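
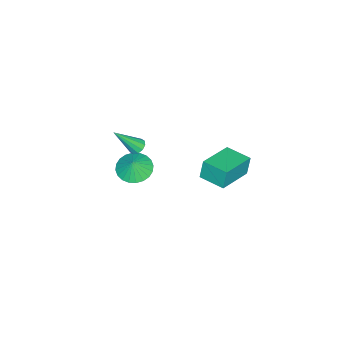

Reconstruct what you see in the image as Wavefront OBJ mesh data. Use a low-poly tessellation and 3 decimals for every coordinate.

v -1.423 -3.513 -4.2
v -0.64 -4.169 -4.484
v -1.017 -3.427 -3.28
v -0.48 -3.802 -4.589
v -0.463 -3.391 -4.634
v -0.593 -2.999 -4.614
v -0.849 -2.685 -4.53
v -1.193 -2.497 -4.397
v -1.571 -2.464 -4.233
v -1.927 -2.59 -4.065
v -2.206 -2.857 -3.917
v -2.366 -3.224 -3.812
v -2.382 -3.635 -3.766
v -2.252 -4.027 -3.787
v -1.996 -4.341 -3.87
v -1.653 -4.529 -4.004
v -1.275 -4.562 -4.168
v -0.919 -4.436 -4.336
v 1.606 -1.789 1.149
v 2.059 -1.522 1.086
v 2.394 -2.771 2.651
v 1.871 -1.354 1.295
v 1.581 -1.352 1.448
v 1.301 -1.517 1.487
v 1.137 -1.786 1.396
v 1.153 -2.056 1.212
v 1.341 -2.224 1.003
v 1.631 -2.226 0.85
v 1.911 -2.061 0.811
v 2.075 -1.792 0.901
v 0.87 2.81 1.047
v 0.646 2.895 2.182
v 1.184 4.256 1.001
v 0.96 4.341 2.135
v 2.92 2.379 1.485
v 2.696 2.464 2.619
v 3.234 3.825 1.438
v 3.01 3.91 2.573
f 2 1 4
f 2 4 3
f 4 1 5
f 4 5 3
f 5 1 6
f 5 6 3
f 6 1 7
f 6 7 3
f 7 1 8
f 7 8 3
f 8 1 9
f 8 9 3
f 9 1 10
f 9 10 3
f 10 1 11
f 10 11 3
f 11 1 12
f 11 12 3
f 12 1 13
f 12 13 3
f 13 1 14
f 13 14 3
f 14 1 15
f 14 15 3
f 15 1 16
f 15 16 3
f 16 1 17
f 16 17 3
f 17 1 18
f 17 18 3
f 18 1 2
f 18 2 3
f 20 19 22
f 20 22 21
f 22 19 23
f 22 23 21
f 23 19 24
f 23 24 21
f 24 19 25
f 24 25 21
f 25 19 26
f 25 26 21
f 26 19 27
f 26 27 21
f 27 19 28
f 27 28 21
f 28 19 29
f 28 29 21
f 29 19 30
f 29 30 21
f 30 19 20
f 30 20 21
f 32 34 31
f 35 32 31
f 31 34 33
f 33 35 31
f 32 38 34
f 36 32 35
f 36 38 32
f 34 38 33
f 37 35 33
f 33 38 37
f 37 36 35
f 38 36 37



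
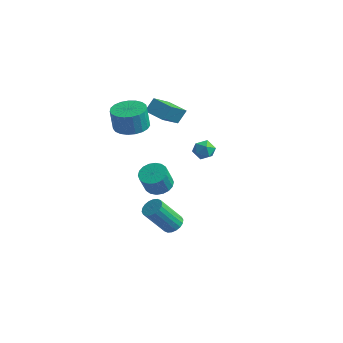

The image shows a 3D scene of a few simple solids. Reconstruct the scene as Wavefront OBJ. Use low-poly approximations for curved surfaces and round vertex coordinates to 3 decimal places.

v -1.704 -2.891 2.414
v -1.182 -2.104 2.52
v -1.293 -2.203 3.811
v -1.816 -2.989 3.706
v -1.548 -1.957 2.499
v -1.659 -2.056 3.791
v -1.941 -1.972 2.464
v -2.052 -2.071 3.756
v -2.293 -2.145 2.421
v -2.404 -2.244 3.712
v -2.544 -2.447 2.376
v -2.655 -2.546 3.668
v -2.649 -2.826 2.338
v -2.76 -2.925 3.629
v -2.591 -3.216 2.313
v -2.702 -3.315 3.605
v -2.38 -3.55 2.306
v -2.491 -3.649 3.597
v -2.052 -3.769 2.317
v -2.163 -3.868 3.608
v -1.664 -3.837 2.345
v -1.775 -3.936 3.637
v -1.282 -3.741 2.385
v -1.394 -3.84 3.677
v -0.974 -3.498 2.43
v -1.085 -3.597 3.722
v -0.792 -3.15 2.473
v -0.904 -3.249 3.764
v -0.768 -2.757 2.505
v -0.879 -2.856 3.796
v -0.906 -2.387 2.522
v -1.017 -2.486 3.813
v 0.63 -2.486 -4.402
v 1.192 -2.415 -4.126
v 0.532 -3.343 -2.543
v -0.03 -3.414 -2.818
v 1.054 -2.184 -4.048
v 0.395 -3.111 -2.464
v 0.832 -2.012 -4.04
v 0.173 -2.94 -2.456
v 0.57 -1.934 -4.103
v -0.089 -2.862 -2.52
v 0.32 -1.966 -4.226
v -0.339 -2.894 -2.642
v 0.132 -2.101 -4.383
v -0.528 -3.029 -2.8
v 0.041 -2.312 -4.545
v -0.618 -3.24 -2.961
v 0.068 -2.557 -4.677
v -0.592 -3.485 -3.094
v 0.205 -2.789 -4.756
v -0.454 -3.716 -3.172
v 0.427 -2.96 -4.764
v -0.232 -3.888 -3.18
v 0.689 -3.038 -4.7
v 0.03 -3.966 -3.117
v 0.939 -3.006 -4.578
v 0.28 -3.934 -2.994
v 1.128 -2.871 -4.42
v 0.468 -3.799 -2.837
v 1.218 -2.66 -4.259
v 0.559 -3.588 -2.675
v -1.922 -0.204 1.784
v -1.696 -1.793 2.977
v -1.783 0.355 2.502
v -1.557 -1.234 3.695
v -0.783 -0.206 1.565
v -0.557 -1.795 2.758
v -0.644 0.353 2.283
v -0.418 -1.236 3.476
v 2.835 -2.282 2.452
v 3.175 -2.649 2.051
v 2.505 -3.131 2.949
v 2.845 -3.498 2.548
v 3.146 -3.124 2.973
v 3.35 -2.599 2.666
v 2.33 -3.181 2.334
v 2.534 -2.656 2.027
v 2.863 -3.204 1.978
v 3.367 -3.169 2.373
v 2.313 -2.611 2.627
v 2.817 -2.576 3.022
v -0.903 -1.673 -2.422
v -0.294 -2.13 -2.634
v -0.288 -2.663 -1.47
v -0.897 -2.207 -1.258
v -0.136 -1.844 -2.504
v -0.13 -2.377 -1.34
v -0.13 -1.524 -2.357
v -0.124 -2.058 -1.194
v -0.277 -1.234 -2.224
v -0.271 -1.767 -1.06
v -0.548 -1.031 -2.129
v -0.542 -1.564 -0.966
v -0.889 -0.955 -2.093
v -0.883 -1.489 -0.929
v -1.233 -1.022 -2.121
v -1.227 -1.555 -0.958
v -1.512 -1.217 -2.21
v -1.506 -1.75 -1.046
v -1.67 -1.503 -2.34
v -1.664 -2.036 -1.176
v -1.676 -1.822 -2.486
v -1.67 -2.356 -1.323
v -1.529 -2.113 -2.62
v -1.523 -2.646 -1.456
v -1.258 -2.316 -2.714
v -1.252 -2.849 -1.551
v -0.917 -2.391 -2.751
v -0.911 -2.925 -1.587
v -0.573 -2.325 -2.722
v -0.567 -2.858 -1.559
f 2 1 5
f 2 5 3
f 3 5 6
f 3 6 4
f 5 1 7
f 5 7 6
f 6 7 8
f 6 8 4
f 7 1 9
f 7 9 8
f 8 9 10
f 8 10 4
f 9 1 11
f 9 11 10
f 10 11 12
f 10 12 4
f 11 1 13
f 11 13 12
f 12 13 14
f 12 14 4
f 13 1 15
f 13 15 14
f 14 15 16
f 14 16 4
f 15 1 17
f 15 17 16
f 16 17 18
f 16 18 4
f 17 1 19
f 17 19 18
f 18 19 20
f 18 20 4
f 19 1 21
f 19 21 20
f 20 21 22
f 20 22 4
f 21 1 23
f 21 23 22
f 22 23 24
f 22 24 4
f 23 1 25
f 23 25 24
f 24 25 26
f 24 26 4
f 25 1 27
f 25 27 26
f 26 27 28
f 26 28 4
f 27 1 29
f 27 29 28
f 28 29 30
f 28 30 4
f 29 1 31
f 29 31 30
f 30 31 32
f 30 32 4
f 31 1 2
f 31 2 32
f 32 2 3
f 32 3 4
f 34 33 37
f 34 37 35
f 35 37 38
f 35 38 36
f 37 33 39
f 37 39 38
f 38 39 40
f 38 40 36
f 39 33 41
f 39 41 40
f 40 41 42
f 40 42 36
f 41 33 43
f 41 43 42
f 42 43 44
f 42 44 36
f 43 33 45
f 43 45 44
f 44 45 46
f 44 46 36
f 45 33 47
f 45 47 46
f 46 47 48
f 46 48 36
f 47 33 49
f 47 49 48
f 48 49 50
f 48 50 36
f 49 33 51
f 49 51 50
f 50 51 52
f 50 52 36
f 51 33 53
f 51 53 52
f 52 53 54
f 52 54 36
f 53 33 55
f 53 55 54
f 54 55 56
f 54 56 36
f 55 33 57
f 55 57 56
f 56 57 58
f 56 58 36
f 57 33 59
f 57 59 58
f 58 59 60
f 58 60 36
f 59 33 61
f 59 61 60
f 60 61 62
f 60 62 36
f 61 33 34
f 61 34 62
f 62 34 35
f 62 35 36
f 64 66 63
f 67 64 63
f 63 66 65
f 65 67 63
f 64 70 66
f 68 64 67
f 68 70 64
f 66 70 65
f 69 67 65
f 65 70 69
f 69 68 67
f 70 68 69
f 71 82 76
f 71 76 72
f 71 72 78
f 71 78 81
f 71 81 82
f 72 76 80
f 76 82 75
f 82 81 73
f 81 78 77
f 78 72 79
f 74 80 75
f 74 75 73
f 74 73 77
f 74 77 79
f 74 79 80
f 75 80 76
f 73 75 82
f 77 73 81
f 79 77 78
f 80 79 72
f 84 83 87
f 84 87 85
f 85 87 88
f 85 88 86
f 87 83 89
f 87 89 88
f 88 89 90
f 88 90 86
f 89 83 91
f 89 91 90
f 90 91 92
f 90 92 86
f 91 83 93
f 91 93 92
f 92 93 94
f 92 94 86
f 93 83 95
f 93 95 94
f 94 95 96
f 94 96 86
f 95 83 97
f 95 97 96
f 96 97 98
f 96 98 86
f 97 83 99
f 97 99 98
f 98 99 100
f 98 100 86
f 99 83 101
f 99 101 100
f 100 101 102
f 100 102 86
f 101 83 103
f 101 103 102
f 102 103 104
f 102 104 86
f 103 83 105
f 103 105 104
f 104 105 106
f 104 106 86
f 105 83 107
f 105 107 106
f 106 107 108
f 106 108 86
f 107 83 109
f 107 109 108
f 108 109 110
f 108 110 86
f 109 83 111
f 109 111 110
f 110 111 112
f 110 112 86
f 111 83 84
f 111 84 112
f 112 84 85
f 112 85 86



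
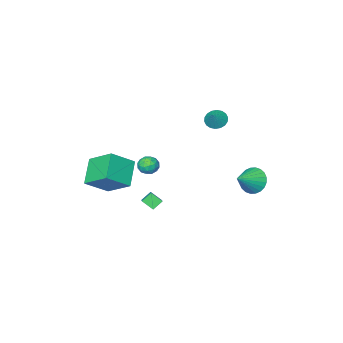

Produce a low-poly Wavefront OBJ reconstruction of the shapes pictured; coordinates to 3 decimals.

v 2.383 -1.257 -1.962
v 2.91 -0.442 -1.423
v 2.004 -0.65 -2.508
v 2.531 0.165 -1.969
v 3.009 -1.325 -2.471
v 3.536 -0.51 -1.932
v 2.63 -0.718 -3.017
v 3.157 0.097 -2.478
v -2.041 -0.715 3.049
v -1.519 -0.6 2.552
v -1.379 -0.245 3.851
v -1.694 -0.327 2.537
v -1.938 -0.131 2.623
v -2.203 -0.051 2.794
v -2.435 -0.102 3.015
v -2.589 -0.274 3.243
v -2.634 -0.534 3.433
v -2.562 -0.829 3.547
v -2.387 -1.102 3.562
v -2.143 -1.299 3.476
v -1.878 -1.379 3.305
v -1.646 -1.328 3.084
v -1.492 -1.156 2.855
v -1.447 -0.896 2.666
v -1.279 3.864 0.3
v -0.787 3.444 -0.409
v 0.119 4.116 1.12
v -0.786 3.801 -0.521
v -0.859 4.168 -0.508
v -0.997 4.489 -0.372
v -1.177 4.715 -0.134
v -1.373 4.811 0.17
v -1.554 4.763 0.494
v -1.694 4.579 0.789
v -1.771 4.285 1.009
v -1.772 3.928 1.121
v -1.699 3.561 1.108
v -1.561 3.24 0.972
v -1.381 3.014 0.734
v -1.185 2.918 0.43
v -1.003 2.966 0.105
v -0.864 3.15 -0.189
v 1.828 -1.894 -0.82
v 2.202 -2.495 -0.925
v 1.158 -2.445 -0.055
v 1.532 -3.046 -0.16
v 1.834 -2.489 0.172
v 2.248 -2.148 -0.301
v 1.112 -2.792 -0.679
v 1.526 -2.451 -1.152
v 1.76 -3.049 -0.837
v 2.206 -2.862 -0.311
v 1.154 -2.078 -0.669
v 1.6 -1.891 -0.143
v 2.074 -2.146 -0.94
v 1.286 -2.794 -0.04
v 1.463 -2.467 0.155
v 1.683 -2.819 0.093
v 2.101 -1.943 -0.573
v 2.321 -2.295 -0.634
v 2.105 -2.292 0.01
v 1.039 -2.645 -0.346
v 1.259 -2.997 -0.407
v 1.677 -2.121 -1.073
v 1.897 -2.473 -1.135
v 1.255 -2.648 -0.99
v 2.034 -2.825 -0.949
v 1.64 -3.149 -0.5
v 1.393 -3 -0.805
v 1.636 -2.799 -1.083
v 2.296 -2.715 -0.64
v 1.902 -3.039 -0.191
v 2.08 -2.711 0.004
v 2.323 -2.511 -0.274
v 2.036 -3.041 -0.589
v 1.458 -1.901 -0.789
v 1.064 -2.225 -0.34
v 1.037 -2.429 -0.706
v 1.28 -2.229 -0.984
v 1.72 -1.791 -0.48
v 1.326 -2.115 -0.031
v 1.724 -2.141 0.103
v 1.967 -1.94 -0.175
v 1.324 -1.899 -0.391
v 2.738 -4.716 -1.386
v 4.202 -5.055 -0.324
v 2.286 -3.007 -0.216
v 3.75 -3.346 0.846
v 3.85 -3.614 -2.566
v 5.314 -3.953 -1.504
v 3.398 -1.905 -1.396
v 4.862 -2.244 -0.334
f 2 4 1
f 5 2 1
f 1 4 3
f 3 5 1
f 2 8 4
f 6 2 5
f 6 8 2
f 4 8 3
f 7 5 3
f 3 8 7
f 7 6 5
f 8 6 7
f 10 9 12
f 10 12 11
f 12 9 13
f 12 13 11
f 13 9 14
f 13 14 11
f 14 9 15
f 14 15 11
f 15 9 16
f 15 16 11
f 16 9 17
f 16 17 11
f 17 9 18
f 17 18 11
f 18 9 19
f 18 19 11
f 19 9 20
f 19 20 11
f 20 9 21
f 20 21 11
f 21 9 22
f 21 22 11
f 22 9 23
f 22 23 11
f 23 9 24
f 23 24 11
f 24 9 10
f 24 10 11
f 26 25 28
f 26 28 27
f 28 25 29
f 28 29 27
f 29 25 30
f 29 30 27
f 30 25 31
f 30 31 27
f 31 25 32
f 31 32 27
f 32 25 33
f 32 33 27
f 33 25 34
f 33 34 27
f 34 25 35
f 34 35 27
f 35 25 36
f 35 36 27
f 36 25 37
f 36 37 27
f 37 25 38
f 37 38 27
f 38 25 39
f 38 39 27
f 39 25 40
f 39 40 27
f 40 25 41
f 40 41 27
f 41 25 42
f 41 42 27
f 42 25 26
f 42 26 27
f 43 80 59
f 80 54 83
f 59 83 48
f 80 83 59
f 43 59 55
f 59 48 60
f 55 60 44
f 59 60 55
f 43 55 64
f 55 44 65
f 64 65 50
f 55 65 64
f 43 64 76
f 64 50 79
f 76 79 53
f 64 79 76
f 43 76 80
f 76 53 84
f 80 84 54
f 76 84 80
f 44 60 71
f 60 48 74
f 71 74 52
f 60 74 71
f 48 83 61
f 83 54 82
f 61 82 47
f 83 82 61
f 54 84 81
f 84 53 77
f 81 77 45
f 84 77 81
f 53 79 78
f 79 50 66
f 78 66 49
f 79 66 78
f 50 65 70
f 65 44 67
f 70 67 51
f 65 67 70
f 46 72 58
f 72 52 73
f 58 73 47
f 72 73 58
f 46 58 56
f 58 47 57
f 56 57 45
f 58 57 56
f 46 56 63
f 56 45 62
f 63 62 49
f 56 62 63
f 46 63 68
f 63 49 69
f 68 69 51
f 63 69 68
f 46 68 72
f 68 51 75
f 72 75 52
f 68 75 72
f 47 73 61
f 73 52 74
f 61 74 48
f 73 74 61
f 45 57 81
f 57 47 82
f 81 82 54
f 57 82 81
f 49 62 78
f 62 45 77
f 78 77 53
f 62 77 78
f 51 69 70
f 69 49 66
f 70 66 50
f 69 66 70
f 52 75 71
f 75 51 67
f 71 67 44
f 75 67 71
f 86 88 85
f 89 86 85
f 85 88 87
f 87 89 85
f 86 92 88
f 90 86 89
f 90 92 86
f 88 92 87
f 91 89 87
f 87 92 91
f 91 90 89
f 92 90 91



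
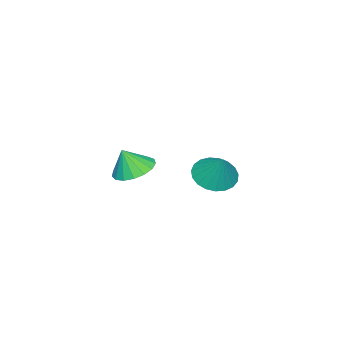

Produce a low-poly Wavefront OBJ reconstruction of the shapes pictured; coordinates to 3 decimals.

v -3.744 -0.821 0.775
v -2.773 -1.145 0.545
v -3.196 -0.119 2.105
v -2.788 -0.756 0.347
v -2.969 -0.379 0.222
v -3.284 -0.078 0.193
v -3.678 0.095 0.265
v -4.084 0.109 0.425
v -4.432 -0.037 0.646
v -4.66 -0.319 0.889
v -4.73 -0.688 1.112
v -4.63 -1.079 1.277
v -4.376 -1.426 1.356
v -4.014 -1.668 1.334
v -3.604 -1.764 1.215
v -3.219 -1.696 1.021
v -2.925 -1.477 0.784
v 1.317 -1.874 3.24
v 2.257 -1.796 3.01
v 1.623 -2.246 4.36
v 2.148 -1.377 3.179
v 1.85 -1.072 3.361
v 1.429 -0.951 3.516
v 0.983 -1.041 3.607
v 0.613 -1.322 3.614
v 0.405 -1.729 3.536
v 0.406 -2.17 3.389
v 0.616 -2.543 3.208
v 0.986 -2.762 3.035
v 1.432 -2.778 2.908
v 1.852 -2.587 2.857
v 2.15 -2.232 2.894
f 2 1 4
f 2 4 3
f 4 1 5
f 4 5 3
f 5 1 6
f 5 6 3
f 6 1 7
f 6 7 3
f 7 1 8
f 7 8 3
f 8 1 9
f 8 9 3
f 9 1 10
f 9 10 3
f 10 1 11
f 10 11 3
f 11 1 12
f 11 12 3
f 12 1 13
f 12 13 3
f 13 1 14
f 13 14 3
f 14 1 15
f 14 15 3
f 15 1 16
f 15 16 3
f 16 1 17
f 16 17 3
f 17 1 2
f 17 2 3
f 19 18 21
f 19 21 20
f 21 18 22
f 21 22 20
f 22 18 23
f 22 23 20
f 23 18 24
f 23 24 20
f 24 18 25
f 24 25 20
f 25 18 26
f 25 26 20
f 26 18 27
f 26 27 20
f 27 18 28
f 27 28 20
f 28 18 29
f 28 29 20
f 29 18 30
f 29 30 20
f 30 18 31
f 30 31 20
f 31 18 32
f 31 32 20
f 32 18 19
f 32 19 20



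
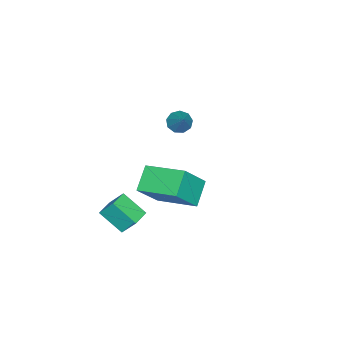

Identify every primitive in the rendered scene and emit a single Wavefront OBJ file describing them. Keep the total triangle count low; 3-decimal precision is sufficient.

v 0.808 0.31 -0.535
v -0.189 0.147 0.185
v 0.876 2.139 -0.027
v -0.121 1.977 0.693
v 1.781 -0.077 0.727
v 0.784 -0.239 1.447
v 1.849 1.753 1.235
v 0.852 1.59 1.955
v 1.601 -0.414 -1.618
v 1.593 -1.455 -0.839
v 1.548 0.214 -0.778
v 1.54 -0.827 0.001
v 2.44 -0.393 -1.581
v 2.432 -1.434 -0.802
v 2.387 0.235 -0.741
v 2.379 -0.806 0.038
v -3.879 -1.278 0.275
v -3.434 -1.602 0.128
v -3.061 -0.622 1.305
v -3.434 -1.273 -0.081
v -3.643 -0.946 -0.124
v -3.962 -0.775 0.02
v -4.242 -0.839 0.283
v -4.353 -1.108 0.543
v -4.241 -1.457 0.677
v -3.961 -1.722 0.622
v -3.642 -1.779 0.406
f 2 4 1
f 5 2 1
f 1 4 3
f 3 5 1
f 2 8 4
f 6 2 5
f 6 8 2
f 4 8 3
f 7 5 3
f 3 8 7
f 7 6 5
f 8 6 7
f 10 12 9
f 13 10 9
f 9 12 11
f 11 13 9
f 10 16 12
f 14 10 13
f 14 16 10
f 12 16 11
f 15 13 11
f 11 16 15
f 15 14 13
f 16 14 15
f 18 17 20
f 18 20 19
f 20 17 21
f 20 21 19
f 21 17 22
f 21 22 19
f 22 17 23
f 22 23 19
f 23 17 24
f 23 24 19
f 24 17 25
f 24 25 19
f 25 17 26
f 25 26 19
f 26 17 27
f 26 27 19
f 27 17 18
f 27 18 19



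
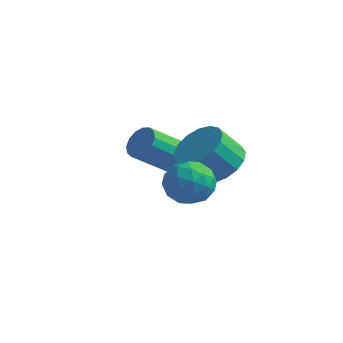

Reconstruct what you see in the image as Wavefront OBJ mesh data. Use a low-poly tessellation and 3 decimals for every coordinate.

v -1.363 2.602 -2.868
v -0.99 2.822 -2.37
v -1.944 1.418 -1.034
v -2.317 1.198 -1.532
v -1.27 3.018 -2.364
v -2.224 1.614 -1.028
v -1.574 3.102 -2.493
v -2.529 1.698 -1.158
v -1.823 3.053 -2.722
v -2.777 1.649 -1.387
v -1.948 2.882 -2.991
v -2.902 1.478 -1.656
v -1.916 2.637 -3.226
v -2.87 1.233 -1.891
v -1.736 2.382 -3.366
v -2.69 0.978 -2.03
v -1.456 2.186 -3.372
v -2.41 0.782 -2.036
v -1.151 2.102 -3.242
v -2.106 0.698 -1.907
v -0.903 2.151 -3.013
v -1.857 0.747 -1.678
v -0.778 2.322 -2.744
v -1.732 0.918 -1.409
v -0.81 2.567 -2.509
v -1.764 1.163 -1.174
v 0.78 -0.565 -1.369
v 1.589 -0.842 -1.192
v 0.291 -1.878 -1.188
v 1.1 -2.155 -1.011
v 0.685 -1.632 -0.449
v 0.987 -0.821 -0.56
v 0.893 -1.899 -1.82
v 1.195 -1.088 -1.931
v 1.659 -1.666 -1.471
v 1.53 -1.502 -0.623
v 0.35 -1.218 -1.757
v 0.221 -1.054 -0.909
v 1.227 -0.589 -1.296
v 0.653 -2.131 -1.084
v 0.409 -1.824 -0.753
v 0.884 -1.987 -0.649
v 0.874 -0.576 -0.925
v 1.349 -0.739 -0.821
v 0.817 -1.203 -0.384
v 0.531 -1.981 -1.559
v 1.006 -2.144 -1.455
v 0.996 -0.733 -1.731
v 1.471 -0.896 -1.627
v 1.063 -1.517 -1.996
v 1.744 -1.236 -1.356
v 1.456 -2.007 -1.25
v 1.335 -1.857 -1.725
v 1.512 -1.38 -1.791
v 1.668 -1.139 -0.858
v 1.38 -1.91 -0.752
v 1.136 -1.603 -0.421
v 1.314 -1.127 -0.487
v 1.709 -1.623 -1.022
v 0.5 -0.81 -1.628
v 0.212 -1.581 -1.522
v 0.566 -1.593 -1.893
v 0.744 -1.117 -1.959
v 0.424 -0.713 -1.13
v 0.136 -1.484 -1.024
v 0.368 -1.34 -0.589
v 0.545 -0.863 -0.655
v 0.171 -1.097 -1.358
v 0.505 1.447 -1.862
v 1.091 0.709 -1.978
v 0.562 0.135 -1.015
v -0.025 0.873 -0.898
v 1.316 0.982 -1.693
v 0.787 0.409 -0.729
v 1.354 1.362 -1.446
v 0.825 0.789 -0.482
v 1.198 1.761 -1.294
v 0.669 1.188 -0.33
v 0.883 2.088 -1.272
v 0.354 1.515 -0.309
v 0.482 2.268 -1.386
v -0.048 1.695 -0.422
v 0.085 2.26 -1.608
v -0.444 1.687 -0.645
v -0.215 2.066 -1.889
v -0.745 1.493 -0.925
v -0.351 1.729 -2.163
v -0.88 1.156 -1.2
v -0.29 1.328 -2.369
v -0.819 0.755 -1.405
v -0.048 0.954 -2.458
v -0.577 0.381 -1.494
v 0.322 0.693 -2.411
v -0.208 0.12 -1.447
v 0.733 0.604 -2.238
v 0.203 0.031 -1.274
f 2 1 5
f 2 5 3
f 3 5 6
f 3 6 4
f 5 1 7
f 5 7 6
f 6 7 8
f 6 8 4
f 7 1 9
f 7 9 8
f 8 9 10
f 8 10 4
f 9 1 11
f 9 11 10
f 10 11 12
f 10 12 4
f 11 1 13
f 11 13 12
f 12 13 14
f 12 14 4
f 13 1 15
f 13 15 14
f 14 15 16
f 14 16 4
f 15 1 17
f 15 17 16
f 16 17 18
f 16 18 4
f 17 1 19
f 17 19 18
f 18 19 20
f 18 20 4
f 19 1 21
f 19 21 20
f 20 21 22
f 20 22 4
f 21 1 23
f 21 23 22
f 22 23 24
f 22 24 4
f 23 1 25
f 23 25 24
f 24 25 26
f 24 26 4
f 25 1 2
f 25 2 26
f 26 2 3
f 26 3 4
f 27 64 43
f 64 38 67
f 43 67 32
f 64 67 43
f 27 43 39
f 43 32 44
f 39 44 28
f 43 44 39
f 27 39 48
f 39 28 49
f 48 49 34
f 39 49 48
f 27 48 60
f 48 34 63
f 60 63 37
f 48 63 60
f 27 60 64
f 60 37 68
f 64 68 38
f 60 68 64
f 28 44 55
f 44 32 58
f 55 58 36
f 44 58 55
f 32 67 45
f 67 38 66
f 45 66 31
f 67 66 45
f 38 68 65
f 68 37 61
f 65 61 29
f 68 61 65
f 37 63 62
f 63 34 50
f 62 50 33
f 63 50 62
f 34 49 54
f 49 28 51
f 54 51 35
f 49 51 54
f 30 56 42
f 56 36 57
f 42 57 31
f 56 57 42
f 30 42 40
f 42 31 41
f 40 41 29
f 42 41 40
f 30 40 47
f 40 29 46
f 47 46 33
f 40 46 47
f 30 47 52
f 47 33 53
f 52 53 35
f 47 53 52
f 30 52 56
f 52 35 59
f 56 59 36
f 52 59 56
f 31 57 45
f 57 36 58
f 45 58 32
f 57 58 45
f 29 41 65
f 41 31 66
f 65 66 38
f 41 66 65
f 33 46 62
f 46 29 61
f 62 61 37
f 46 61 62
f 35 53 54
f 53 33 50
f 54 50 34
f 53 50 54
f 36 59 55
f 59 35 51
f 55 51 28
f 59 51 55
f 70 69 73
f 70 73 71
f 71 73 74
f 71 74 72
f 73 69 75
f 73 75 74
f 74 75 76
f 74 76 72
f 75 69 77
f 75 77 76
f 76 77 78
f 76 78 72
f 77 69 79
f 77 79 78
f 78 79 80
f 78 80 72
f 79 69 81
f 79 81 80
f 80 81 82
f 80 82 72
f 81 69 83
f 81 83 82
f 82 83 84
f 82 84 72
f 83 69 85
f 83 85 84
f 84 85 86
f 84 86 72
f 85 69 87
f 85 87 86
f 86 87 88
f 86 88 72
f 87 69 89
f 87 89 88
f 88 89 90
f 88 90 72
f 89 69 91
f 89 91 90
f 90 91 92
f 90 92 72
f 91 69 93
f 91 93 92
f 92 93 94
f 92 94 72
f 93 69 95
f 93 95 94
f 94 95 96
f 94 96 72
f 95 69 70
f 95 70 96
f 96 70 71
f 96 71 72



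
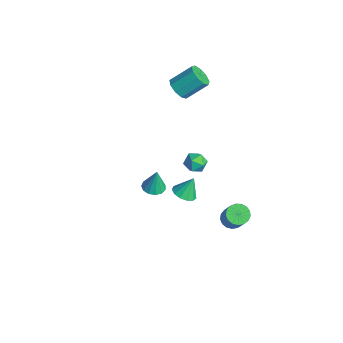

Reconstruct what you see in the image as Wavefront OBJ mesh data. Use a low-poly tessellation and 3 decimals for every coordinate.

v 3.713 -3.288 3.066
v 4.313 -3.076 3
v 3.807 -3.132 4.414
v 4.1 -2.785 2.981
v 3.764 -2.655 2.989
v 3.412 -2.725 3.022
v 3.155 -2.974 3.069
v 3.076 -3.323 3.115
v 3.199 -3.66 3.145
v 3.485 -3.88 3.15
v 3.843 -3.911 3.129
v 4.161 -3.745 3.088
v 4.336 -3.433 3.039
v -3.906 1.178 2.834
v -3.148 1.049 2.802
v -2.895 2.272 3.833
v -3.654 2.402 3.866
v -3.288 1.393 2.428
v -3.035 2.616 3.46
v -3.718 1.636 2.245
v -3.465 2.86 3.276
v -4.235 1.665 2.337
v -3.983 2.889 3.368
v -4.599 1.467 2.662
v -4.346 2.69 3.693
v -4.639 1.133 3.068
v -4.386 2.357 4.099
v -4.336 0.82 3.364
v -4.083 2.044 4.395
v -3.832 0.675 3.413
v -3.579 1.899 4.444
v -3.363 0.766 3.191
v -3.11 1.989 4.222
v -1.327 0.495 -4.269
v -0.797 0.014 -4.012
v -1.353 1.085 -3.111
v -0.587 0.348 -4.178
v -0.611 0.729 -4.372
v -0.863 1.035 -4.534
v -1.262 1.17 -4.612
v -1.682 1.09 -4.581
v -1.989 0.822 -4.45
v -2.086 0.449 -4.263
v -1.942 0.091 -4.077
v -1.603 -0.139 -3.952
v -1.176 -0.167 -3.928
v -0.205 1.418 -0.466
v 0.284 0.953 -0.198
v -0.944 0.527 -0.662
v -0.455 0.062 -0.394
v -0.786 0.535 0.046
v -0.329 1.085 0.167
v -0.331 0.395 -1.027
v 0.126 0.945 -0.906
v 0.206 0.321 -0.545
v -0.075 0.408 0.118
v -0.585 1.072 -0.978
v -0.866 1.159 -0.315
v 2.748 1.65 -2.927
v 3.095 1.16 -3.224
v 4.298 0.96 -1.491
v 3.952 1.45 -1.193
v 3.255 1.427 -3.304
v 4.458 1.226 -1.571
v 3.298 1.744 -3.298
v 4.502 1.544 -1.564
v 3.216 2.04 -3.206
v 4.419 1.84 -1.473
v 3.026 2.247 -3.051
v 4.23 2.046 -1.317
v 2.773 2.317 -2.867
v 3.977 2.116 -1.133
v 2.514 2.234 -2.697
v 3.718 2.034 -0.963
v 2.309 2.018 -2.579
v 3.512 1.817 -0.846
v 2.204 1.717 -2.542
v 3.408 1.516 -0.808
v 2.224 1.401 -2.592
v 3.428 1.2 -0.858
v 2.364 1.142 -2.719
v 3.568 0.941 -0.985
v 2.592 1 -2.894
v 3.796 0.799 -1.16
v 2.856 1.006 -3.076
v 4.059 0.805 -1.342
f 2 1 4
f 2 4 3
f 4 1 5
f 4 5 3
f 5 1 6
f 5 6 3
f 6 1 7
f 6 7 3
f 7 1 8
f 7 8 3
f 8 1 9
f 8 9 3
f 9 1 10
f 9 10 3
f 10 1 11
f 10 11 3
f 11 1 12
f 11 12 3
f 12 1 13
f 12 13 3
f 13 1 2
f 13 2 3
f 15 14 18
f 15 18 16
f 16 18 19
f 16 19 17
f 18 14 20
f 18 20 19
f 19 20 21
f 19 21 17
f 20 14 22
f 20 22 21
f 21 22 23
f 21 23 17
f 22 14 24
f 22 24 23
f 23 24 25
f 23 25 17
f 24 14 26
f 24 26 25
f 25 26 27
f 25 27 17
f 26 14 28
f 26 28 27
f 27 28 29
f 27 29 17
f 28 14 30
f 28 30 29
f 29 30 31
f 29 31 17
f 30 14 32
f 30 32 31
f 31 32 33
f 31 33 17
f 32 14 15
f 32 15 33
f 33 15 16
f 33 16 17
f 35 34 37
f 35 37 36
f 37 34 38
f 37 38 36
f 38 34 39
f 38 39 36
f 39 34 40
f 39 40 36
f 40 34 41
f 40 41 36
f 41 34 42
f 41 42 36
f 42 34 43
f 42 43 36
f 43 34 44
f 43 44 36
f 44 34 45
f 44 45 36
f 45 34 46
f 45 46 36
f 46 34 35
f 46 35 36
f 47 58 52
f 47 52 48
f 47 48 54
f 47 54 57
f 47 57 58
f 48 52 56
f 52 58 51
f 58 57 49
f 57 54 53
f 54 48 55
f 50 56 51
f 50 51 49
f 50 49 53
f 50 53 55
f 50 55 56
f 51 56 52
f 49 51 58
f 53 49 57
f 55 53 54
f 56 55 48
f 60 59 63
f 60 63 61
f 61 63 64
f 61 64 62
f 63 59 65
f 63 65 64
f 64 65 66
f 64 66 62
f 65 59 67
f 65 67 66
f 66 67 68
f 66 68 62
f 67 59 69
f 67 69 68
f 68 69 70
f 68 70 62
f 69 59 71
f 69 71 70
f 70 71 72
f 70 72 62
f 71 59 73
f 71 73 72
f 72 73 74
f 72 74 62
f 73 59 75
f 73 75 74
f 74 75 76
f 74 76 62
f 75 59 77
f 75 77 76
f 76 77 78
f 76 78 62
f 77 59 79
f 77 79 78
f 78 79 80
f 78 80 62
f 79 59 81
f 79 81 80
f 80 81 82
f 80 82 62
f 81 59 83
f 81 83 82
f 82 83 84
f 82 84 62
f 83 59 85
f 83 85 84
f 84 85 86
f 84 86 62
f 85 59 60
f 85 60 86
f 86 60 61
f 86 61 62



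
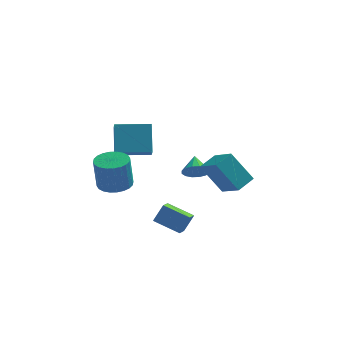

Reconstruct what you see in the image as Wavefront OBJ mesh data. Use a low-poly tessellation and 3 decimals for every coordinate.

v -0.164 -3.346 -3.38
v -0.349 -4.158 -3.037
v -1.583 -2.791 -2.829
v -1.767 -3.603 -2.486
v 0.347 -3.037 -2.374
v 0.163 -3.849 -2.031
v -1.071 -2.482 -1.823
v -1.256 -3.294 -1.48
v -3.827 -2.569 -0.349
v -2.876 -2.398 -0.261
v -3.023 -2.56 1.637
v -3.973 -2.731 1.549
v -3.016 -2.047 -0.241
v -3.163 -2.209 1.656
v -3.28 -1.775 -0.239
v -3.427 -1.937 1.659
v -3.627 -1.625 -0.253
v -3.773 -1.787 1.645
v -4.004 -1.618 -0.281
v -4.151 -1.78 1.616
v -4.354 -1.756 -0.32
v -4.501 -1.918 1.577
v -4.624 -2.017 -0.363
v -4.771 -2.179 1.534
v -4.773 -2.363 -0.404
v -4.92 -2.525 1.493
v -4.777 -2.74 -0.437
v -4.924 -2.902 1.461
v -4.637 -3.091 -0.456
v -4.784 -3.253 1.441
v -4.373 -3.363 -0.459
v -4.52 -3.525 1.439
v -4.027 -3.513 -0.445
v -4.173 -3.675 1.453
v -3.649 -3.52 -0.416
v -3.796 -3.682 1.481
v -3.299 -3.382 -0.377
v -3.446 -3.544 1.52
v -3.029 -3.121 -0.334
v -3.176 -3.283 1.563
v -2.88 -2.775 -0.293
v -3.027 -2.937 1.604
v 0.176 3.202 -2.753
v 0.405 2.819 -2.077
v 0.064 4.278 -2.107
v 0.761 2.959 -2.248
v 0.96 3.165 -2.554
v 0.95 3.38 -2.914
v 0.732 3.547 -3.231
v 0.365 3.623 -3.419
v -0.052 3.585 -3.43
v -0.409 3.445 -3.259
v -0.608 3.24 -2.952
v -0.598 3.025 -2.593
v -0.38 2.857 -2.276
v -0.013 2.782 -2.087
v -4.142 0.964 -0.021
v -4.262 2.256 1.461
v -4.235 1.695 -0.666
v -4.355 2.987 0.816
v -2.105 1.193 -0.056
v -2.225 2.485 1.426
v -2.198 1.924 -0.701
v -2.318 3.216 0.781
v 1.51 -4.422 2.337
v 2.257 -3.577 2.718
v 0.644 -3.284 1.513
v 1.391 -2.44 1.894
v 2.689 -4.72 0.686
v 3.436 -3.876 1.067
v 1.823 -3.583 -0.138
v 2.57 -2.738 0.243
f 2 4 1
f 5 2 1
f 1 4 3
f 3 5 1
f 2 8 4
f 6 2 5
f 6 8 2
f 4 8 3
f 7 5 3
f 3 8 7
f 7 6 5
f 8 6 7
f 10 9 13
f 10 13 11
f 11 13 14
f 11 14 12
f 13 9 15
f 13 15 14
f 14 15 16
f 14 16 12
f 15 9 17
f 15 17 16
f 16 17 18
f 16 18 12
f 17 9 19
f 17 19 18
f 18 19 20
f 18 20 12
f 19 9 21
f 19 21 20
f 20 21 22
f 20 22 12
f 21 9 23
f 21 23 22
f 22 23 24
f 22 24 12
f 23 9 25
f 23 25 24
f 24 25 26
f 24 26 12
f 25 9 27
f 25 27 26
f 26 27 28
f 26 28 12
f 27 9 29
f 27 29 28
f 28 29 30
f 28 30 12
f 29 9 31
f 29 31 30
f 30 31 32
f 30 32 12
f 31 9 33
f 31 33 32
f 32 33 34
f 32 34 12
f 33 9 35
f 33 35 34
f 34 35 36
f 34 36 12
f 35 9 37
f 35 37 36
f 36 37 38
f 36 38 12
f 37 9 39
f 37 39 38
f 38 39 40
f 38 40 12
f 39 9 41
f 39 41 40
f 40 41 42
f 40 42 12
f 41 9 10
f 41 10 42
f 42 10 11
f 42 11 12
f 44 43 46
f 44 46 45
f 46 43 47
f 46 47 45
f 47 43 48
f 47 48 45
f 48 43 49
f 48 49 45
f 49 43 50
f 49 50 45
f 50 43 51
f 50 51 45
f 51 43 52
f 51 52 45
f 52 43 53
f 52 53 45
f 53 43 54
f 53 54 45
f 54 43 55
f 54 55 45
f 55 43 56
f 55 56 45
f 56 43 44
f 56 44 45
f 58 60 57
f 61 58 57
f 57 60 59
f 59 61 57
f 58 64 60
f 62 58 61
f 62 64 58
f 60 64 59
f 63 61 59
f 59 64 63
f 63 62 61
f 64 62 63
f 66 68 65
f 69 66 65
f 65 68 67
f 67 69 65
f 66 72 68
f 70 66 69
f 70 72 66
f 68 72 67
f 71 69 67
f 67 72 71
f 71 70 69
f 72 70 71



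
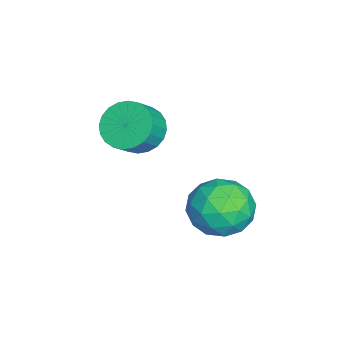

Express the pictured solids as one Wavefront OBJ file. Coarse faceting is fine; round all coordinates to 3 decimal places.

v 0.878 2.272 1.55
v 1.436 1.889 2.436
v 0.024 0.691 1.404
v 0.582 0.308 2.29
v -0.187 1.104 2.418
v 0.341 2.081 2.508
v 1.119 0.499 1.332
v 1.647 1.476 1.422
v 1.585 0.793 2.301
v 0.778 1.167 2.972
v 0.682 1.413 0.868
v -0.125 1.787 1.539
v 1.232 2.22 2.006
v 0.228 0.36 1.834
v -0.224 0.829 1.909
v 0.104 0.603 2.43
v 0.588 2.333 2.048
v 0.916 2.107 2.569
v -0.038 1.646 2.558
v 0.544 0.473 1.271
v 0.872 0.247 1.792
v 1.356 1.977 1.41
v 1.684 1.751 1.931
v 1.498 0.934 1.282
v 1.648 1.35 2.447
v 1.146 0.42 2.361
v 1.461 0.533 1.798
v 1.772 1.107 1.851
v 1.173 1.57 2.841
v 0.671 0.64 2.755
v 0.219 1.108 2.831
v 0.529 1.683 2.884
v 1.261 0.925 2.762
v 0.789 1.94 1.085
v 0.287 1.01 0.999
v 0.931 0.897 0.956
v 1.241 1.472 1.009
v 0.314 2.16 1.479
v -0.188 1.23 1.393
v -0.312 1.473 1.989
v -0.001 2.047 2.042
v 0.199 1.655 1.078
v -2.297 -1.558 2.874
v -1.626 -1.543 2.245
v -0.951 -1.886 2.958
v -1.623 -1.902 3.586
v -1.602 -1.212 2.382
v -0.927 -1.555 3.095
v -1.683 -0.933 2.593
v -1.008 -1.277 3.306
v -1.859 -0.75 2.847
v -1.184 -1.093 3.56
v -2.101 -0.69 3.105
v -1.426 -1.033 3.818
v -2.373 -0.762 3.328
v -1.698 -1.105 4.041
v -2.633 -0.955 3.482
v -1.958 -1.298 4.195
v -2.843 -1.24 3.543
v -2.168 -1.584 4.256
v -2.969 -1.574 3.502
v -2.294 -1.917 4.215
v -2.993 -1.905 3.365
v -2.318 -2.248 4.078
v -2.912 -2.183 3.154
v -2.237 -2.527 3.867
v -2.736 -2.367 2.9
v -2.061 -2.71 3.613
v -2.494 -2.427 2.642
v -1.819 -2.77 3.355
v -2.222 -2.355 2.419
v -1.547 -2.698 3.132
v -1.962 -2.162 2.265
v -1.287 -2.505 2.978
v -1.752 -1.876 2.204
v -1.077 -2.22 2.917
f 1 38 17
f 38 12 41
f 17 41 6
f 38 41 17
f 1 17 13
f 17 6 18
f 13 18 2
f 17 18 13
f 1 13 22
f 13 2 23
f 22 23 8
f 13 23 22
f 1 22 34
f 22 8 37
f 34 37 11
f 22 37 34
f 1 34 38
f 34 11 42
f 38 42 12
f 34 42 38
f 2 18 29
f 18 6 32
f 29 32 10
f 18 32 29
f 6 41 19
f 41 12 40
f 19 40 5
f 41 40 19
f 12 42 39
f 42 11 35
f 39 35 3
f 42 35 39
f 11 37 36
f 37 8 24
f 36 24 7
f 37 24 36
f 8 23 28
f 23 2 25
f 28 25 9
f 23 25 28
f 4 30 16
f 30 10 31
f 16 31 5
f 30 31 16
f 4 16 14
f 16 5 15
f 14 15 3
f 16 15 14
f 4 14 21
f 14 3 20
f 21 20 7
f 14 20 21
f 4 21 26
f 21 7 27
f 26 27 9
f 21 27 26
f 4 26 30
f 26 9 33
f 30 33 10
f 26 33 30
f 5 31 19
f 31 10 32
f 19 32 6
f 31 32 19
f 3 15 39
f 15 5 40
f 39 40 12
f 15 40 39
f 7 20 36
f 20 3 35
f 36 35 11
f 20 35 36
f 9 27 28
f 27 7 24
f 28 24 8
f 27 24 28
f 10 33 29
f 33 9 25
f 29 25 2
f 33 25 29
f 44 43 47
f 44 47 45
f 45 47 48
f 45 48 46
f 47 43 49
f 47 49 48
f 48 49 50
f 48 50 46
f 49 43 51
f 49 51 50
f 50 51 52
f 50 52 46
f 51 43 53
f 51 53 52
f 52 53 54
f 52 54 46
f 53 43 55
f 53 55 54
f 54 55 56
f 54 56 46
f 55 43 57
f 55 57 56
f 56 57 58
f 56 58 46
f 57 43 59
f 57 59 58
f 58 59 60
f 58 60 46
f 59 43 61
f 59 61 60
f 60 61 62
f 60 62 46
f 61 43 63
f 61 63 62
f 62 63 64
f 62 64 46
f 63 43 65
f 63 65 64
f 64 65 66
f 64 66 46
f 65 43 67
f 65 67 66
f 66 67 68
f 66 68 46
f 67 43 69
f 67 69 68
f 68 69 70
f 68 70 46
f 69 43 71
f 69 71 70
f 70 71 72
f 70 72 46
f 71 43 73
f 71 73 72
f 72 73 74
f 72 74 46
f 73 43 75
f 73 75 74
f 74 75 76
f 74 76 46
f 75 43 44
f 75 44 76
f 76 44 45
f 76 45 46



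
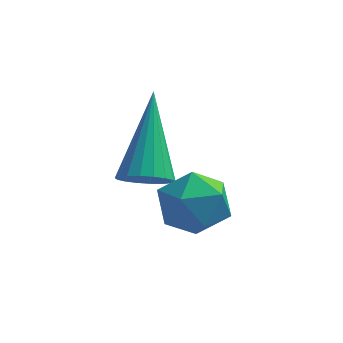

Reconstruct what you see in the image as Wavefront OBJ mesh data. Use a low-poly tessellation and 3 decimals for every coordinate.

v 1.104 -1.122 -2.974
v 1.654 -1.035 -3.027
v 1.016 0.342 -1.526
v 1.557 -0.877 -3.193
v 1.37 -0.767 -3.316
v 1.13 -0.727 -3.371
v 0.885 -0.766 -3.347
v 0.683 -0.874 -3.249
v 0.565 -1.032 -3.097
v 0.553 -1.208 -2.92
v 0.65 -1.366 -2.754
v 0.837 -1.476 -2.632
v 1.077 -1.516 -2.577
v 1.322 -1.477 -2.601
v 1.524 -1.369 -2.699
v 1.643 -1.211 -2.851
v 1.626 -1.854 -3.229
v 2.316 -1.542 -3.252
v 1.984 -2.578 -2.308
v 2.674 -2.266 -2.331
v 2.083 -1.859 -2.092
v 1.861 -1.411 -2.661
v 2.439 -2.709 -2.899
v 2.217 -2.261 -3.468
v 2.818 -2.071 -3.048
v 2.598 -1.546 -2.55
v 1.702 -2.574 -3.01
v 1.482 -2.049 -2.512
f 2 1 4
f 2 4 3
f 4 1 5
f 4 5 3
f 5 1 6
f 5 6 3
f 6 1 7
f 6 7 3
f 7 1 8
f 7 8 3
f 8 1 9
f 8 9 3
f 9 1 10
f 9 10 3
f 10 1 11
f 10 11 3
f 11 1 12
f 11 12 3
f 12 1 13
f 12 13 3
f 13 1 14
f 13 14 3
f 14 1 15
f 14 15 3
f 15 1 16
f 15 16 3
f 16 1 2
f 16 2 3
f 17 28 22
f 17 22 18
f 17 18 24
f 17 24 27
f 17 27 28
f 18 22 26
f 22 28 21
f 28 27 19
f 27 24 23
f 24 18 25
f 20 26 21
f 20 21 19
f 20 19 23
f 20 23 25
f 20 25 26
f 21 26 22
f 19 21 28
f 23 19 27
f 25 23 24
f 26 25 18



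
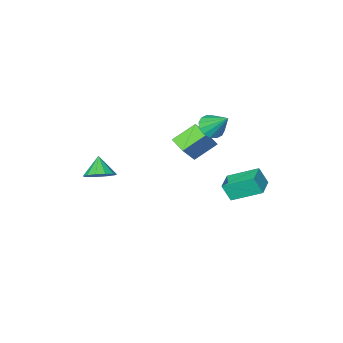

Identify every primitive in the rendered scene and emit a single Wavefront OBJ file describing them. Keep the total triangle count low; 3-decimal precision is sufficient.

v 4 -0.59 -0.495
v 4.784 -0.506 -0.126
v 3.64 -1.31 0.435
v 4.508 -0.141 0.05
v 4.071 0.082 0.053
v 3.612 0.091 -0.118
v 3.276 -0.116 -0.409
v 3.17 -0.474 -0.727
v 3.327 -0.868 -0.971
v 3.699 -1.175 -1.064
v 4.166 -1.295 -0.977
v 4.58 -1.192 -0.736
v 4.81 -0.898 -0.419
v -3.216 4.073 -1.043
v -2.904 3.675 -0.077
v -2.313 4.892 -0.997
v -2.001 4.494 -0.032
v -2.079 2.866 -1.908
v -1.767 2.468 -0.943
v -1.176 3.685 -1.863
v -0.864 3.287 -0.897
v -2.391 -2.522 -1.982
v -3.704 -2.267 -1.085
v -2.456 -1.592 -2.342
v -3.768 -1.336 -1.445
v -1.172 -1.824 -0.395
v -2.484 -1.568 0.502
v -1.236 -0.893 -0.755
v -2.549 -0.638 0.142
v -2.73 -0.39 0.877
v -2.398 -0.88 1.415
v -2.97 0.77 2.083
v -2.083 -0.658 1.264
v -1.941 -0.364 1.009
v -2.011 -0.076 0.719
v -2.273 0.127 0.471
v -2.658 0.192 0.332
v -3.062 0.101 0.339
v -3.377 -0.121 0.49
v -3.519 -0.416 0.745
v -3.449 -0.703 1.035
v -3.187 -0.906 1.283
v -2.802 -0.971 1.422
f 2 1 4
f 2 4 3
f 4 1 5
f 4 5 3
f 5 1 6
f 5 6 3
f 6 1 7
f 6 7 3
f 7 1 8
f 7 8 3
f 8 1 9
f 8 9 3
f 9 1 10
f 9 10 3
f 10 1 11
f 10 11 3
f 11 1 12
f 11 12 3
f 12 1 13
f 12 13 3
f 13 1 2
f 13 2 3
f 15 17 14
f 18 15 14
f 14 17 16
f 16 18 14
f 15 21 17
f 19 15 18
f 19 21 15
f 17 21 16
f 20 18 16
f 16 21 20
f 20 19 18
f 21 19 20
f 23 25 22
f 26 23 22
f 22 25 24
f 24 26 22
f 23 29 25
f 27 23 26
f 27 29 23
f 25 29 24
f 28 26 24
f 24 29 28
f 28 27 26
f 29 27 28
f 31 30 33
f 31 33 32
f 33 30 34
f 33 34 32
f 34 30 35
f 34 35 32
f 35 30 36
f 35 36 32
f 36 30 37
f 36 37 32
f 37 30 38
f 37 38 32
f 38 30 39
f 38 39 32
f 39 30 40
f 39 40 32
f 40 30 41
f 40 41 32
f 41 30 42
f 41 42 32
f 42 30 43
f 42 43 32
f 43 30 31
f 43 31 32



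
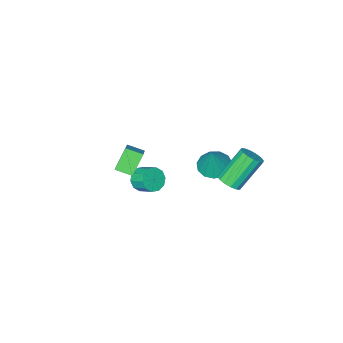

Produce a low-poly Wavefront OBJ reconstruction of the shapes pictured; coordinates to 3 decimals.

v -3.621 -1.672 -3.016
v -2.747 -1.462 -3.381
v -3.019 -1.228 -1.324
v -3.036 -0.999 -3.4
v -3.511 -0.749 -3.297
v -4.021 -0.793 -3.104
v -4.404 -1.115 -2.884
v -4.538 -1.614 -2.706
v -4.381 -2.131 -2.626
v -3.982 -2.503 -2.67
v -3.469 -2.61 -2.824
v -3.004 -2.42 -3.039
v -2.735 -1.992 -3.247
v -1.854 1.593 -1.21
v -1.313 1.85 -0.811
v -2.644 2.085 0.848
v -3.186 1.827 0.45
v -1.463 2.15 -0.975
v -2.794 2.384 0.685
v -1.719 2.3 -1.201
v -3.05 2.534 0.458
v -2.011 2.26 -1.429
v -3.342 2.495 0.23
v -2.26 2.042 -1.599
v -3.592 2.277 0.06
v -2.402 1.703 -1.664
v -3.733 1.938 -0.005
v -2.396 1.335 -1.608
v -3.727 1.57 0.051
v -2.246 1.036 -1.445
v -3.577 1.27 0.215
v -1.99 0.886 -1.218
v -3.321 1.12 0.441
v -1.698 0.925 -0.99
v -3.029 1.16 0.669
v -1.448 1.143 -0.82
v -2.78 1.378 0.839
v -1.307 1.482 -0.755
v -2.638 1.717 0.904
v -0.15 -3.573 -3.609
v 0.318 -3.835 -3.042
v 0.198 -2.93 -2.524
v -0.27 -2.667 -3.091
v 0.592 -3.611 -3.37
v 0.471 -2.706 -2.852
v 0.582 -3.373 -3.789
v 0.462 -2.467 -3.271
v 0.293 -3.211 -4.139
v 0.173 -2.305 -3.621
v -0.165 -3.187 -4.287
v -0.285 -2.281 -3.769
v -0.618 -3.31 -4.176
v -0.738 -2.405 -3.658
v -0.891 -3.534 -3.848
v -1.012 -2.629 -3.33
v -0.882 -3.773 -3.429
v -1.002 -2.867 -2.911
v -0.593 -3.935 -3.079
v -0.713 -3.029 -2.561
v -0.135 -3.959 -2.931
v -0.255 -3.053 -2.413
v 2.434 -1.4 2.217
v 3.299 -0.396 3.095
v 1.886 -0.669 1.921
v 2.751 0.334 2.8
v 3.289 -1.194 1.14
v 4.154 -0.191 2.019
v 2.741 -0.464 0.845
v 3.606 0.54 1.723
f 2 1 4
f 2 4 3
f 4 1 5
f 4 5 3
f 5 1 6
f 5 6 3
f 6 1 7
f 6 7 3
f 7 1 8
f 7 8 3
f 8 1 9
f 8 9 3
f 9 1 10
f 9 10 3
f 10 1 11
f 10 11 3
f 11 1 12
f 11 12 3
f 12 1 13
f 12 13 3
f 13 1 2
f 13 2 3
f 15 14 18
f 15 18 16
f 16 18 19
f 16 19 17
f 18 14 20
f 18 20 19
f 19 20 21
f 19 21 17
f 20 14 22
f 20 22 21
f 21 22 23
f 21 23 17
f 22 14 24
f 22 24 23
f 23 24 25
f 23 25 17
f 24 14 26
f 24 26 25
f 25 26 27
f 25 27 17
f 26 14 28
f 26 28 27
f 27 28 29
f 27 29 17
f 28 14 30
f 28 30 29
f 29 30 31
f 29 31 17
f 30 14 32
f 30 32 31
f 31 32 33
f 31 33 17
f 32 14 34
f 32 34 33
f 33 34 35
f 33 35 17
f 34 14 36
f 34 36 35
f 35 36 37
f 35 37 17
f 36 14 38
f 36 38 37
f 37 38 39
f 37 39 17
f 38 14 15
f 38 15 39
f 39 15 16
f 39 16 17
f 41 40 44
f 41 44 42
f 42 44 45
f 42 45 43
f 44 40 46
f 44 46 45
f 45 46 47
f 45 47 43
f 46 40 48
f 46 48 47
f 47 48 49
f 47 49 43
f 48 40 50
f 48 50 49
f 49 50 51
f 49 51 43
f 50 40 52
f 50 52 51
f 51 52 53
f 51 53 43
f 52 40 54
f 52 54 53
f 53 54 55
f 53 55 43
f 54 40 56
f 54 56 55
f 55 56 57
f 55 57 43
f 56 40 58
f 56 58 57
f 57 58 59
f 57 59 43
f 58 40 60
f 58 60 59
f 59 60 61
f 59 61 43
f 60 40 41
f 60 41 61
f 61 41 42
f 61 42 43
f 63 65 62
f 66 63 62
f 62 65 64
f 64 66 62
f 63 69 65
f 67 63 66
f 67 69 63
f 65 69 64
f 68 66 64
f 64 69 68
f 68 67 66
f 69 67 68



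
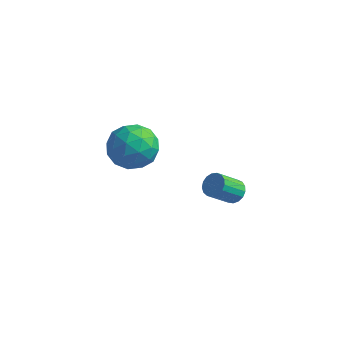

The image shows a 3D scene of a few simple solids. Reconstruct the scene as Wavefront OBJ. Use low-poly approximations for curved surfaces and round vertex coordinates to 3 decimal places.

v -1.349 0.316 2.549
v -0.738 1.08 2.687
v -0.282 -0.66 3.233
v 0.329 0.104 3.371
v -0.513 0.045 3.885
v -1.172 0.649 3.463
v 0.152 -0.229 2.457
v -0.507 0.375 2.035
v 0.19 0.744 2.63
v -0.221 0.913 3.513
v -0.799 -0.493 2.407
v -1.21 -0.324 3.29
v -1.137 0.784 2.558
v 0.117 -0.364 3.362
v -0.378 -0.399 3.664
v -0.018 0.051 3.745
v -1.392 0.53 3.015
v -1.033 0.979 3.096
v -0.901 0.371 3.8
v 0.013 -0.559 2.824
v 0.372 -0.11 2.905
v -1.002 0.369 2.175
v -0.642 0.819 2.256
v -0.119 0.049 2.12
v -0.232 1.035 2.606
v 0.395 0.461 3.007
v 0.29 0.266 2.47
v -0.097 0.621 2.222
v -0.474 1.135 3.125
v 0.153 0.561 3.526
v -0.341 0.526 3.829
v -0.729 0.881 3.581
v 0.072 0.937 3.091
v -1.173 -0.141 2.394
v -0.546 -0.715 2.795
v -0.291 -0.461 2.339
v -0.679 -0.106 2.091
v -1.415 -0.041 2.913
v -0.788 -0.615 3.314
v -0.923 -0.201 3.698
v -1.31 0.154 3.45
v -1.092 -0.517 2.829
v 1.41 4.041 -1.666
v 1.766 4.209 -1.312
v 1.326 3.427 -0.499
v 0.97 3.259 -0.854
v 1.567 4.361 -1.274
v 1.126 3.579 -0.461
v 1.331 4.439 -1.326
v 0.891 3.658 -0.513
v 1.114 4.426 -1.456
v 0.674 3.645 -0.643
v 0.964 4.325 -1.634
v 0.524 3.544 -0.822
v 0.917 4.159 -1.82
v 0.477 3.378 -1.007
v 0.982 3.965 -1.97
v 0.542 3.184 -1.158
v 1.146 3.789 -2.051
v 0.706 3.008 -1.239
v 1.37 3.671 -2.044
v 0.93 2.889 -1.231
v 1.603 3.637 -1.95
v 1.163 2.856 -1.137
v 1.792 3.695 -1.791
v 1.352 2.914 -0.979
v 1.894 3.833 -1.604
v 1.454 3.052 -0.791
v 1.884 4.018 -1.431
v 1.444 3.237 -0.618
f 1 38 17
f 38 12 41
f 17 41 6
f 38 41 17
f 1 17 13
f 17 6 18
f 13 18 2
f 17 18 13
f 1 13 22
f 13 2 23
f 22 23 8
f 13 23 22
f 1 22 34
f 22 8 37
f 34 37 11
f 22 37 34
f 1 34 38
f 34 11 42
f 38 42 12
f 34 42 38
f 2 18 29
f 18 6 32
f 29 32 10
f 18 32 29
f 6 41 19
f 41 12 40
f 19 40 5
f 41 40 19
f 12 42 39
f 42 11 35
f 39 35 3
f 42 35 39
f 11 37 36
f 37 8 24
f 36 24 7
f 37 24 36
f 8 23 28
f 23 2 25
f 28 25 9
f 23 25 28
f 4 30 16
f 30 10 31
f 16 31 5
f 30 31 16
f 4 16 14
f 16 5 15
f 14 15 3
f 16 15 14
f 4 14 21
f 14 3 20
f 21 20 7
f 14 20 21
f 4 21 26
f 21 7 27
f 26 27 9
f 21 27 26
f 4 26 30
f 26 9 33
f 30 33 10
f 26 33 30
f 5 31 19
f 31 10 32
f 19 32 6
f 31 32 19
f 3 15 39
f 15 5 40
f 39 40 12
f 15 40 39
f 7 20 36
f 20 3 35
f 36 35 11
f 20 35 36
f 9 27 28
f 27 7 24
f 28 24 8
f 27 24 28
f 10 33 29
f 33 9 25
f 29 25 2
f 33 25 29
f 44 43 47
f 44 47 45
f 45 47 48
f 45 48 46
f 47 43 49
f 47 49 48
f 48 49 50
f 48 50 46
f 49 43 51
f 49 51 50
f 50 51 52
f 50 52 46
f 51 43 53
f 51 53 52
f 52 53 54
f 52 54 46
f 53 43 55
f 53 55 54
f 54 55 56
f 54 56 46
f 55 43 57
f 55 57 56
f 56 57 58
f 56 58 46
f 57 43 59
f 57 59 58
f 58 59 60
f 58 60 46
f 59 43 61
f 59 61 60
f 60 61 62
f 60 62 46
f 61 43 63
f 61 63 62
f 62 63 64
f 62 64 46
f 63 43 65
f 63 65 64
f 64 65 66
f 64 66 46
f 65 43 67
f 65 67 66
f 66 67 68
f 66 68 46
f 67 43 69
f 67 69 68
f 68 69 70
f 68 70 46
f 69 43 44
f 69 44 70
f 70 44 45
f 70 45 46



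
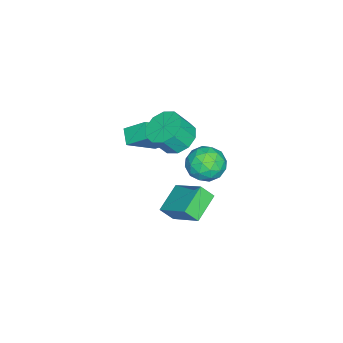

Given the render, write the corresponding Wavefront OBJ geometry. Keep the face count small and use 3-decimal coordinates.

v -3.479 -0.599 -0.476
v -3.532 0.492 0.351
v -2.772 -0.177 -0.989
v -2.826 0.915 -0.162
v -2.014 -1.495 0.802
v -2.068 -0.403 1.629
v -1.308 -1.072 0.289
v -1.361 0.019 1.116
v -1.691 1.424 1.351
v -0.766 1.768 1.095
v -0.263 1.22 2.173
v -1.189 0.876 2.429
v -1.046 2.208 1.449
v -0.543 1.66 2.527
v -1.573 2.348 1.766
v -1.07 1.8 2.844
v -2.145 2.136 1.924
v -1.642 1.587 3.002
v -2.543 1.651 1.863
v -2.041 1.103 2.942
v -2.617 1.08 1.607
v -2.114 0.532 2.685
v -2.337 0.64 1.253
v -1.834 0.092 2.331
v -1.81 0.5 0.936
v -1.307 -0.048 2.014
v -1.238 0.713 0.778
v -0.735 0.164 1.856
v -0.839 1.197 0.838
v -0.337 0.649 1.917
v -1.108 3.609 1.426
v -0.167 3.596 0.956
v -1.733 2.604 0.204
v -0.792 2.591 -0.266
v -0.925 2.103 0.655
v -0.539 2.724 1.411
v -1.361 3.476 -0.251
v -0.975 4.097 0.505
v -0.324 3.514 -0.081
v -0.055 2.666 0.479
v -1.845 3.534 0.681
v -1.576 2.686 1.241
v -0.583 3.691 1.298
v -1.317 2.509 -0.138
v -1.395 2.222 0.403
v -0.843 2.215 0.127
v -0.801 3.178 1.566
v -0.249 3.171 1.289
v -0.694 2.293 1.112
v -1.651 3.029 -0.129
v -1.099 3.022 -0.406
v -1.057 3.985 1.033
v -0.505 3.978 0.757
v -1.206 3.907 0.048
v -0.122 3.635 0.413
v -0.489 3.045 -0.306
v -0.824 3.564 -0.297
v -0.597 3.929 0.147
v 0.036 3.137 0.742
v -0.331 2.546 0.023
v -0.409 2.259 0.565
v -0.182 2.624 1.009
v -0.056 3.088 0.132
v -1.569 3.654 1.137
v -1.936 3.063 0.418
v -1.718 3.576 0.151
v -1.491 3.941 0.595
v -1.411 3.155 1.466
v -1.778 2.565 0.747
v -1.303 2.271 1.013
v -1.076 2.636 1.457
v -1.844 3.112 1.028
v -2.857 0.856 -3.648
v -2.074 2.45 -2.472
v -3.066 1.483 -4.358
v -2.283 3.077 -3.183
v -1.337 0.603 -4.317
v -0.554 2.197 -3.142
v -1.546 1.23 -5.028
v -0.763 2.824 -3.852
f 2 4 1
f 5 2 1
f 1 4 3
f 3 5 1
f 2 8 4
f 6 2 5
f 6 8 2
f 4 8 3
f 7 5 3
f 3 8 7
f 7 6 5
f 8 6 7
f 10 9 13
f 10 13 11
f 11 13 14
f 11 14 12
f 13 9 15
f 13 15 14
f 14 15 16
f 14 16 12
f 15 9 17
f 15 17 16
f 16 17 18
f 16 18 12
f 17 9 19
f 17 19 18
f 18 19 20
f 18 20 12
f 19 9 21
f 19 21 20
f 20 21 22
f 20 22 12
f 21 9 23
f 21 23 22
f 22 23 24
f 22 24 12
f 23 9 25
f 23 25 24
f 24 25 26
f 24 26 12
f 25 9 27
f 25 27 26
f 26 27 28
f 26 28 12
f 27 9 29
f 27 29 28
f 28 29 30
f 28 30 12
f 29 9 10
f 29 10 30
f 30 10 11
f 30 11 12
f 31 68 47
f 68 42 71
f 47 71 36
f 68 71 47
f 31 47 43
f 47 36 48
f 43 48 32
f 47 48 43
f 31 43 52
f 43 32 53
f 52 53 38
f 43 53 52
f 31 52 64
f 52 38 67
f 64 67 41
f 52 67 64
f 31 64 68
f 64 41 72
f 68 72 42
f 64 72 68
f 32 48 59
f 48 36 62
f 59 62 40
f 48 62 59
f 36 71 49
f 71 42 70
f 49 70 35
f 71 70 49
f 42 72 69
f 72 41 65
f 69 65 33
f 72 65 69
f 41 67 66
f 67 38 54
f 66 54 37
f 67 54 66
f 38 53 58
f 53 32 55
f 58 55 39
f 53 55 58
f 34 60 46
f 60 40 61
f 46 61 35
f 60 61 46
f 34 46 44
f 46 35 45
f 44 45 33
f 46 45 44
f 34 44 51
f 44 33 50
f 51 50 37
f 44 50 51
f 34 51 56
f 51 37 57
f 56 57 39
f 51 57 56
f 34 56 60
f 56 39 63
f 60 63 40
f 56 63 60
f 35 61 49
f 61 40 62
f 49 62 36
f 61 62 49
f 33 45 69
f 45 35 70
f 69 70 42
f 45 70 69
f 37 50 66
f 50 33 65
f 66 65 41
f 50 65 66
f 39 57 58
f 57 37 54
f 58 54 38
f 57 54 58
f 40 63 59
f 63 39 55
f 59 55 32
f 63 55 59
f 74 76 73
f 77 74 73
f 73 76 75
f 75 77 73
f 74 80 76
f 78 74 77
f 78 80 74
f 76 80 75
f 79 77 75
f 75 80 79
f 79 78 77
f 80 78 79



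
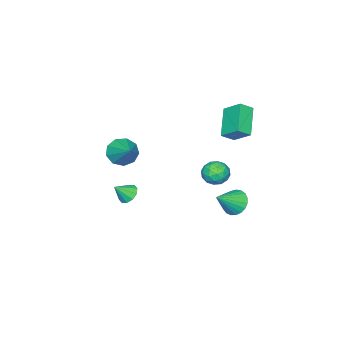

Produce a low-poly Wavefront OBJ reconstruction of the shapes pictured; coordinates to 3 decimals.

v 3.376 1.142 -0.489
v 3.833 1.452 -0.748
v 4.004 0.798 0.209
v 3.671 1.676 -0.492
v 3.396 1.696 -0.235
v 3.113 1.504 -0.075
v 2.931 1.174 -0.073
v 2.919 0.831 -0.231
v 3.081 0.608 -0.487
v 3.356 0.588 -0.744
v 3.639 0.779 -0.904
v 3.821 1.109 -0.905
v -2.067 3.591 -3.102
v -1.558 3.715 -3.72
v -0.873 3.289 -2.178
v -1.583 4.024 -3.586
v -1.692 4.257 -3.369
v -1.866 4.375 -3.106
v -2.075 4.358 -2.842
v -2.282 4.208 -2.623
v -2.452 3.951 -2.487
v -2.556 3.632 -2.457
v -2.575 3.306 -2.539
v -2.506 3.029 -2.718
v -2.362 2.849 -2.963
v -2.166 2.798 -3.233
v -1.954 2.883 -3.48
v -1.761 3.091 -3.661
v -1.621 3.386 -3.746
v 1.062 -1.116 0.397
v 1.391 -0.761 -0.313
v 1.858 0.036 1.343
v 0.875 -0.51 -0.184
v 0.446 -0.544 0.217
v 0.306 -0.845 0.703
v 0.519 -1.273 1.045
v 0.987 -1.628 1.084
v 1.489 -1.743 0.802
v 1.793 -1.565 0.33
v 1.754 -1.177 -0.11
v -4.337 1.963 1.768
v -3.713 1.602 2.255
v -4.342 2.989 2.533
v -3.719 2.628 3.021
v -3.061 2.752 0.719
v -2.438 2.391 1.207
v -3.067 3.778 1.485
v -2.443 3.417 1.972
v -2.836 2.303 -1.744
v -2.252 1.819 -1.994
v -3.708 1.561 -2.346
v -3.124 1.077 -2.596
v -3.316 1.105 -1.821
v -2.777 1.563 -1.449
v -3.183 1.817 -2.891
v -2.644 2.275 -2.519
v -2.466 1.518 -2.703
v -2.548 1.078 -2.041
v -3.412 2.302 -2.299
v -3.494 1.862 -1.637
v -2.468 2.126 -1.816
v -3.492 1.254 -2.524
v -3.605 1.27 -2.068
v -3.262 0.986 -2.215
v -2.776 1.976 -1.496
v -2.433 1.691 -1.643
v -3.058 1.271 -1.541
v -3.527 1.689 -2.697
v -3.184 1.404 -2.844
v -2.698 2.394 -2.125
v -2.355 2.11 -2.272
v -2.902 2.109 -2.799
v -2.25 1.665 -2.38
v -2.762 1.229 -2.734
v -2.797 1.664 -2.907
v -2.481 1.933 -2.689
v -2.298 1.406 -1.991
v -2.811 0.97 -2.345
v -2.924 0.986 -1.889
v -2.607 1.255 -1.67
v -2.424 1.229 -2.408
v -3.149 2.41 -1.995
v -3.662 1.974 -2.349
v -3.353 2.125 -2.67
v -3.036 2.394 -2.451
v -3.198 2.151 -1.606
v -3.71 1.715 -1.96
v -3.479 1.447 -1.651
v -3.163 1.716 -1.433
v -3.536 2.151 -1.932
f 2 1 4
f 2 4 3
f 4 1 5
f 4 5 3
f 5 1 6
f 5 6 3
f 6 1 7
f 6 7 3
f 7 1 8
f 7 8 3
f 8 1 9
f 8 9 3
f 9 1 10
f 9 10 3
f 10 1 11
f 10 11 3
f 11 1 12
f 11 12 3
f 12 1 2
f 12 2 3
f 14 13 16
f 14 16 15
f 16 13 17
f 16 17 15
f 17 13 18
f 17 18 15
f 18 13 19
f 18 19 15
f 19 13 20
f 19 20 15
f 20 13 21
f 20 21 15
f 21 13 22
f 21 22 15
f 22 13 23
f 22 23 15
f 23 13 24
f 23 24 15
f 24 13 25
f 24 25 15
f 25 13 26
f 25 26 15
f 26 13 27
f 26 27 15
f 27 13 28
f 27 28 15
f 28 13 29
f 28 29 15
f 29 13 14
f 29 14 15
f 31 30 33
f 31 33 32
f 33 30 34
f 33 34 32
f 34 30 35
f 34 35 32
f 35 30 36
f 35 36 32
f 36 30 37
f 36 37 32
f 37 30 38
f 37 38 32
f 38 30 39
f 38 39 32
f 39 30 40
f 39 40 32
f 40 30 31
f 40 31 32
f 42 44 41
f 45 42 41
f 41 44 43
f 43 45 41
f 42 48 44
f 46 42 45
f 46 48 42
f 44 48 43
f 47 45 43
f 43 48 47
f 47 46 45
f 48 46 47
f 49 86 65
f 86 60 89
f 65 89 54
f 86 89 65
f 49 65 61
f 65 54 66
f 61 66 50
f 65 66 61
f 49 61 70
f 61 50 71
f 70 71 56
f 61 71 70
f 49 70 82
f 70 56 85
f 82 85 59
f 70 85 82
f 49 82 86
f 82 59 90
f 86 90 60
f 82 90 86
f 50 66 77
f 66 54 80
f 77 80 58
f 66 80 77
f 54 89 67
f 89 60 88
f 67 88 53
f 89 88 67
f 60 90 87
f 90 59 83
f 87 83 51
f 90 83 87
f 59 85 84
f 85 56 72
f 84 72 55
f 85 72 84
f 56 71 76
f 71 50 73
f 76 73 57
f 71 73 76
f 52 78 64
f 78 58 79
f 64 79 53
f 78 79 64
f 52 64 62
f 64 53 63
f 62 63 51
f 64 63 62
f 52 62 69
f 62 51 68
f 69 68 55
f 62 68 69
f 52 69 74
f 69 55 75
f 74 75 57
f 69 75 74
f 52 74 78
f 74 57 81
f 78 81 58
f 74 81 78
f 53 79 67
f 79 58 80
f 67 80 54
f 79 80 67
f 51 63 87
f 63 53 88
f 87 88 60
f 63 88 87
f 55 68 84
f 68 51 83
f 84 83 59
f 68 83 84
f 57 75 76
f 75 55 72
f 76 72 56
f 75 72 76
f 58 81 77
f 81 57 73
f 77 73 50
f 81 73 77



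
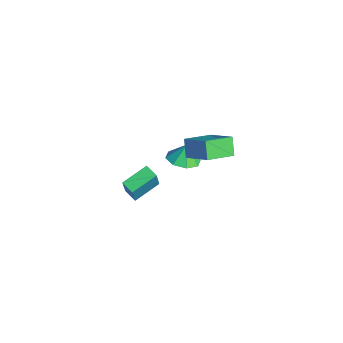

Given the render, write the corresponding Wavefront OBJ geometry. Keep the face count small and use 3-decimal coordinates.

v -0.679 -1.164 -0.982
v -0.185 -2 -0.67
v -0.821 -0.836 0.122
v 0.295 -1.396 -0.788
v 0.204 -0.656 -1.02
v -0.404 -0.214 -1.229
v -1.173 -0.328 -1.294
v -1.653 -0.932 -1.176
v -1.563 -1.672 -0.944
v -0.955 -2.115 -0.734
v 1.176 -1.936 3.106
v 2.674 -1.373 4.15
v 0.949 -0.249 2.521
v 2.446 0.315 3.565
v 1.894 -2.155 2.195
v 3.391 -1.591 3.239
v 1.666 -0.467 1.61
v 3.164 0.096 2.654
v -2.607 -3.894 -4.866
v -2.054 -4.287 -3.285
v -2.969 -2.247 -4.33
v -2.416 -2.639 -2.75
v -1.784 -3.641 -5.09
v -1.231 -4.033 -3.51
v -2.146 -1.993 -4.555
v -1.593 -2.386 -2.974
f 2 1 4
f 2 4 3
f 4 1 5
f 4 5 3
f 5 1 6
f 5 6 3
f 6 1 7
f 6 7 3
f 7 1 8
f 7 8 3
f 8 1 9
f 8 9 3
f 9 1 10
f 9 10 3
f 10 1 2
f 10 2 3
f 12 14 11
f 15 12 11
f 11 14 13
f 13 15 11
f 12 18 14
f 16 12 15
f 16 18 12
f 14 18 13
f 17 15 13
f 13 18 17
f 17 16 15
f 18 16 17
f 20 22 19
f 23 20 19
f 19 22 21
f 21 23 19
f 20 26 22
f 24 20 23
f 24 26 20
f 22 26 21
f 25 23 21
f 21 26 25
f 25 24 23
f 26 24 25



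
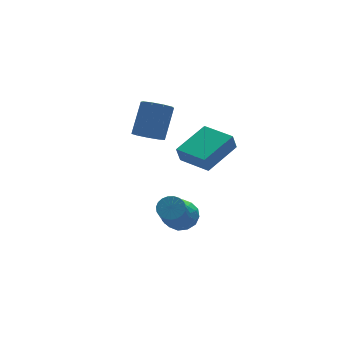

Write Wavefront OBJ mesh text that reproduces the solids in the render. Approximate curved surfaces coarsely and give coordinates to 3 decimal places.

v -0.422 -1.397 -1.194
v 0.171 -1.369 -0.457
v 0.529 -2.351 -1.923
v 1.122 -2.323 -1.186
v 0.283 -2.753 -1.102
v -0.305 -2.163 -0.652
v 1.005 -1.557 -1.728
v 0.417 -0.967 -1.278
v 1.053 -1.468 -0.787
v 0.606 -2.207 -0.4
v 0.094 -1.513 -1.98
v -0.353 -2.252 -1.593
v -0.209 -1.299 -0.762
v 0.909 -2.421 -1.618
v 0.416 -2.674 -1.569
v 0.764 -2.657 -1.136
v -0.488 -1.766 -0.876
v -0.14 -1.75 -0.443
v -0.074 -2.563 -0.822
v 0.84 -1.97 -1.937
v 1.188 -1.954 -1.504
v -0.064 -1.063 -1.244
v 0.284 -1.046 -0.811
v 0.774 -1.157 -1.558
v 0.658 -1.341 -0.522
v 1.217 -1.902 -0.951
v 1.148 -1.451 -1.269
v 0.802 -1.104 -1.005
v 0.396 -1.775 -0.295
v 0.954 -2.336 -0.723
v 0.461 -2.589 -0.674
v 0.116 -2.242 -0.41
v 0.914 -1.833 -0.489
v -0.254 -1.384 -1.657
v 0.304 -1.945 -2.085
v 0.584 -1.478 -1.97
v 0.239 -1.131 -1.706
v -0.517 -1.818 -1.429
v 0.042 -2.379 -1.858
v -0.102 -2.616 -1.375
v -0.448 -2.269 -1.111
v -0.214 -1.887 -1.891
v 0.116 1.969 1.925
v 0.869 1.728 1.675
v 1.678 2.669 3.205
v 0.924 2.911 3.455
v 0.737 2.227 1.438
v 1.546 3.168 2.968
v 0.313 2.605 1.429
v 1.122 3.546 2.959
v -0.202 2.686 1.652
v 0.607 3.627 3.182
v -0.569 2.432 2.003
v 0.24 3.373 3.533
v -0.616 1.961 2.317
v 0.193 2.902 3.847
v -0.32 1.494 2.448
v 0.489 2.435 3.978
v 0.179 1.25 2.334
v 0.988 2.191 3.864
v 0.649 1.342 2.029
v 1.458 2.283 3.559
v 1.086 -3.54 2.798
v 0.846 -3.65 3.637
v 0.279 -2.033 2.763
v 0.039 -2.143 3.603
v 2.821 -2.597 3.417
v 2.581 -2.707 4.257
v 2.014 -1.09 3.383
v 1.774 -1.2 4.222
v -0.206 -2.752 -0.48
v 0.098 -2.329 -0.042
v -0.47 -3.266 1.257
v -0.774 -3.688 0.82
v -0.158 -2.211 -0.07
v -0.726 -3.148 1.23
v -0.422 -2.187 -0.168
v -0.99 -3.124 1.132
v -0.649 -2.261 -0.32
v -1.217 -3.198 0.98
v -0.799 -2.419 -0.5
v -1.367 -3.356 0.8
v -0.846 -2.635 -0.676
v -1.415 -3.572 0.624
v -0.783 -2.871 -0.819
v -1.352 -3.808 0.481
v -0.62 -3.086 -0.902
v -1.188 -4.023 0.397
v -0.386 -3.244 -0.913
v -0.954 -4.181 0.386
v -0.12 -3.316 -0.849
v -0.688 -4.253 0.451
v 0.131 -3.291 -0.721
v -0.437 -4.228 0.579
v 0.324 -3.172 -0.551
v -0.245 -4.109 0.748
v 0.425 -2.981 -0.369
v -0.144 -3.918 0.93
v 0.417 -2.75 -0.206
v -0.152 -3.687 1.093
v 0.301 -2.519 -0.091
v -0.267 -3.456 1.209
f 1 38 17
f 38 12 41
f 17 41 6
f 38 41 17
f 1 17 13
f 17 6 18
f 13 18 2
f 17 18 13
f 1 13 22
f 13 2 23
f 22 23 8
f 13 23 22
f 1 22 34
f 22 8 37
f 34 37 11
f 22 37 34
f 1 34 38
f 34 11 42
f 38 42 12
f 34 42 38
f 2 18 29
f 18 6 32
f 29 32 10
f 18 32 29
f 6 41 19
f 41 12 40
f 19 40 5
f 41 40 19
f 12 42 39
f 42 11 35
f 39 35 3
f 42 35 39
f 11 37 36
f 37 8 24
f 36 24 7
f 37 24 36
f 8 23 28
f 23 2 25
f 28 25 9
f 23 25 28
f 4 30 16
f 30 10 31
f 16 31 5
f 30 31 16
f 4 16 14
f 16 5 15
f 14 15 3
f 16 15 14
f 4 14 21
f 14 3 20
f 21 20 7
f 14 20 21
f 4 21 26
f 21 7 27
f 26 27 9
f 21 27 26
f 4 26 30
f 26 9 33
f 30 33 10
f 26 33 30
f 5 31 19
f 31 10 32
f 19 32 6
f 31 32 19
f 3 15 39
f 15 5 40
f 39 40 12
f 15 40 39
f 7 20 36
f 20 3 35
f 36 35 11
f 20 35 36
f 9 27 28
f 27 7 24
f 28 24 8
f 27 24 28
f 10 33 29
f 33 9 25
f 29 25 2
f 33 25 29
f 44 43 47
f 44 47 45
f 45 47 48
f 45 48 46
f 47 43 49
f 47 49 48
f 48 49 50
f 48 50 46
f 49 43 51
f 49 51 50
f 50 51 52
f 50 52 46
f 51 43 53
f 51 53 52
f 52 53 54
f 52 54 46
f 53 43 55
f 53 55 54
f 54 55 56
f 54 56 46
f 55 43 57
f 55 57 56
f 56 57 58
f 56 58 46
f 57 43 59
f 57 59 58
f 58 59 60
f 58 60 46
f 59 43 61
f 59 61 60
f 60 61 62
f 60 62 46
f 61 43 44
f 61 44 62
f 62 44 45
f 62 45 46
f 64 66 63
f 67 64 63
f 63 66 65
f 65 67 63
f 64 70 66
f 68 64 67
f 68 70 64
f 66 70 65
f 69 67 65
f 65 70 69
f 69 68 67
f 70 68 69
f 72 71 75
f 72 75 73
f 73 75 76
f 73 76 74
f 75 71 77
f 75 77 76
f 76 77 78
f 76 78 74
f 77 71 79
f 77 79 78
f 78 79 80
f 78 80 74
f 79 71 81
f 79 81 80
f 80 81 82
f 80 82 74
f 81 71 83
f 81 83 82
f 82 83 84
f 82 84 74
f 83 71 85
f 83 85 84
f 84 85 86
f 84 86 74
f 85 71 87
f 85 87 86
f 86 87 88
f 86 88 74
f 87 71 89
f 87 89 88
f 88 89 90
f 88 90 74
f 89 71 91
f 89 91 90
f 90 91 92
f 90 92 74
f 91 71 93
f 91 93 92
f 92 93 94
f 92 94 74
f 93 71 95
f 93 95 94
f 94 95 96
f 94 96 74
f 95 71 97
f 95 97 96
f 96 97 98
f 96 98 74
f 97 71 99
f 97 99 98
f 98 99 100
f 98 100 74
f 99 71 101
f 99 101 100
f 100 101 102
f 100 102 74
f 101 71 72
f 101 72 102
f 102 72 73
f 102 73 74



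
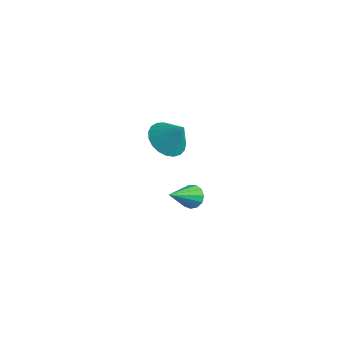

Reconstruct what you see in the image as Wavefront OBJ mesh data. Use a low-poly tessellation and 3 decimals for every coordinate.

v -3.201 1.734 1.898
v -2.354 1.63 1.376
v -2.439 1.986 3.082
v -2.429 2.037 1.338
v -2.638 2.392 1.397
v -2.944 2.633 1.542
v -3.294 2.719 1.749
v -3.628 2.634 1.982
v -3.888 2.394 2.2
v -4.03 2.04 2.366
v -4.028 1.633 2.451
v -3.883 1.244 2.44
v -3.62 0.939 2.336
v -3.284 0.772 2.156
v -2.934 0.771 1.931
v -2.63 0.937 1.701
v -2.425 1.241 1.504
v -3.158 3.535 -4.135
v -2.867 3.925 -3.689
v -3.282 1.945 -2.665
v -3.233 3.984 -3.657
v -3.575 3.9 -3.776
v -3.785 3.7 -4.01
v -3.795 3.449 -4.283
v -3.604 3.224 -4.509
v -3.271 3.099 -4.617
v -2.902 3.112 -4.572
v -2.614 3.259 -4.388
v -2.499 3.495 -4.124
v -2.594 3.743 -3.864
f 2 1 4
f 2 4 3
f 4 1 5
f 4 5 3
f 5 1 6
f 5 6 3
f 6 1 7
f 6 7 3
f 7 1 8
f 7 8 3
f 8 1 9
f 8 9 3
f 9 1 10
f 9 10 3
f 10 1 11
f 10 11 3
f 11 1 12
f 11 12 3
f 12 1 13
f 12 13 3
f 13 1 14
f 13 14 3
f 14 1 15
f 14 15 3
f 15 1 16
f 15 16 3
f 16 1 17
f 16 17 3
f 17 1 2
f 17 2 3
f 19 18 21
f 19 21 20
f 21 18 22
f 21 22 20
f 22 18 23
f 22 23 20
f 23 18 24
f 23 24 20
f 24 18 25
f 24 25 20
f 25 18 26
f 25 26 20
f 26 18 27
f 26 27 20
f 27 18 28
f 27 28 20
f 28 18 29
f 28 29 20
f 29 18 30
f 29 30 20
f 30 18 19
f 30 19 20



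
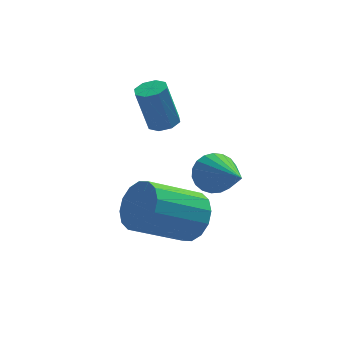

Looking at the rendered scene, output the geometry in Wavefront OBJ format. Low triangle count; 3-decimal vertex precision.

v 2.732 -1.43 -1.029
v 3.117 -1.662 -1.565
v 3.168 -3.19 0.049
v 3.314 -1.517 -1.407
v 3.411 -1.357 -1.184
v 3.389 -1.209 -0.934
v 3.255 -1.099 -0.701
v 3.029 -1.047 -0.524
v 2.753 -1.061 -0.435
v 2.473 -1.138 -0.448
v 2.237 -1.266 -0.562
v 2.087 -1.422 -0.756
v 2.049 -1.58 -0.998
v 2.129 -1.711 -1.245
v 2.313 -1.794 -1.455
v 2.569 -1.814 -1.591
v 2.854 -1.767 -1.63
v 2.026 -1.785 -2.589
v 2.5 -2.247 -2.024
v 0.908 -2.636 -1.006
v 0.434 -2.175 -1.571
v 2.502 -1.827 -1.861
v 0.909 -2.216 -0.843
v 2.375 -1.396 -1.894
v 0.783 -1.785 -0.876
v 2.156 -1.069 -2.113
v 0.563 -1.458 -1.095
v 1.902 -0.934 -2.459
v 0.309 -1.323 -1.441
v 1.681 -1.028 -2.84
v 0.088 -1.417 -1.822
v 1.552 -1.324 -3.154
v -0.04 -1.713 -2.136
v 1.551 -1.744 -3.317
v -0.042 -2.133 -2.299
v 1.677 -2.175 -3.284
v 0.085 -2.564 -2.266
v 1.897 -2.502 -3.065
v 0.304 -2.891 -2.047
v 2.151 -2.637 -2.719
v 0.558 -3.026 -1.701
v 2.372 -2.543 -2.338
v 0.779 -2.932 -1.32
v 1.576 0.526 -0.115
v 2.019 0.31 0.015
v 1.648 0.418 1.464
v 1.204 0.634 1.335
v 2.043 0.699 -0.008
v 1.672 0.806 1.442
v 1.794 0.987 -0.093
v 1.423 1.094 1.356
v 1.417 1.005 -0.191
v 1.045 1.112 1.258
v 1.132 0.742 -0.244
v 0.761 0.85 1.205
v 1.108 0.354 -0.222
v 0.737 0.461 1.228
v 1.357 0.066 -0.136
v 0.986 0.173 1.313
v 1.735 0.048 -0.038
v 1.363 0.155 1.411
f 2 1 4
f 2 4 3
f 4 1 5
f 4 5 3
f 5 1 6
f 5 6 3
f 6 1 7
f 6 7 3
f 7 1 8
f 7 8 3
f 8 1 9
f 8 9 3
f 9 1 10
f 9 10 3
f 10 1 11
f 10 11 3
f 11 1 12
f 11 12 3
f 12 1 13
f 12 13 3
f 13 1 14
f 13 14 3
f 14 1 15
f 14 15 3
f 15 1 16
f 15 16 3
f 16 1 17
f 16 17 3
f 17 1 2
f 17 2 3
f 19 18 22
f 19 22 20
f 20 22 23
f 20 23 21
f 22 18 24
f 22 24 23
f 23 24 25
f 23 25 21
f 24 18 26
f 24 26 25
f 25 26 27
f 25 27 21
f 26 18 28
f 26 28 27
f 27 28 29
f 27 29 21
f 28 18 30
f 28 30 29
f 29 30 31
f 29 31 21
f 30 18 32
f 30 32 31
f 31 32 33
f 31 33 21
f 32 18 34
f 32 34 33
f 33 34 35
f 33 35 21
f 34 18 36
f 34 36 35
f 35 36 37
f 35 37 21
f 36 18 38
f 36 38 37
f 37 38 39
f 37 39 21
f 38 18 40
f 38 40 39
f 39 40 41
f 39 41 21
f 40 18 42
f 40 42 41
f 41 42 43
f 41 43 21
f 42 18 19
f 42 19 43
f 43 19 20
f 43 20 21
f 45 44 48
f 45 48 46
f 46 48 49
f 46 49 47
f 48 44 50
f 48 50 49
f 49 50 51
f 49 51 47
f 50 44 52
f 50 52 51
f 51 52 53
f 51 53 47
f 52 44 54
f 52 54 53
f 53 54 55
f 53 55 47
f 54 44 56
f 54 56 55
f 55 56 57
f 55 57 47
f 56 44 58
f 56 58 57
f 57 58 59
f 57 59 47
f 58 44 60
f 58 60 59
f 59 60 61
f 59 61 47
f 60 44 45
f 60 45 61
f 61 45 46
f 61 46 47

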